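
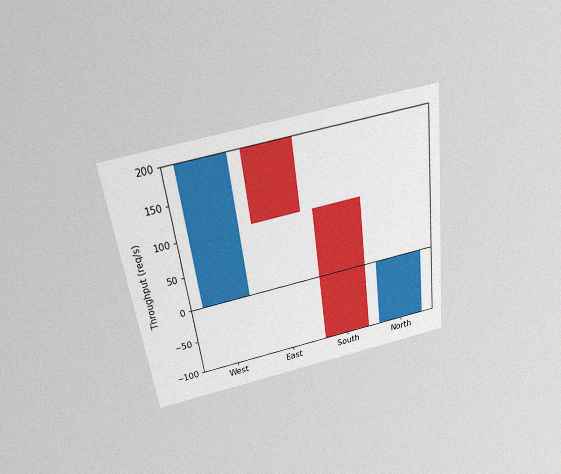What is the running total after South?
The chart is tilted about 8° counter-clockwise and viewed slightly from above, with some photo noise. After South the running total reaches -100req/s.

-100req/s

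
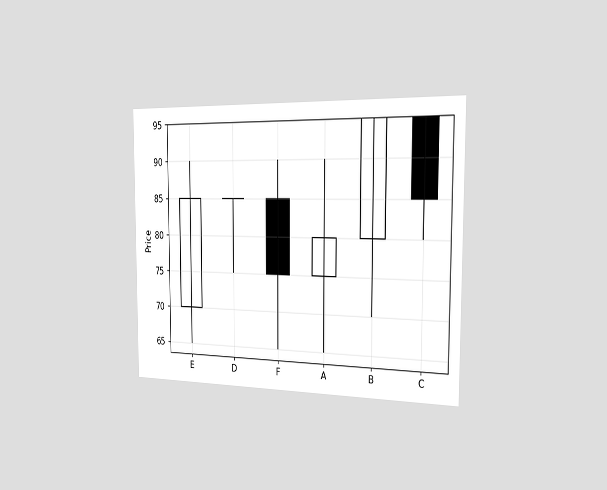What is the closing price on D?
85

The chart is viewed slightly from the right. The D candle closes at 85.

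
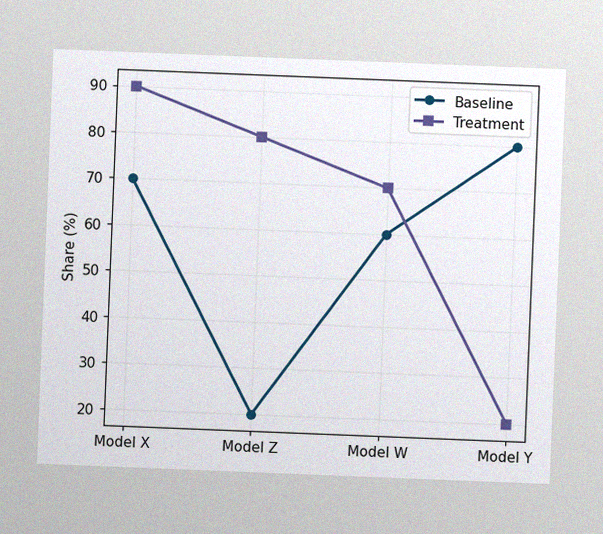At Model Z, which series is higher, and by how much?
Treatment, by 60%

The chart is tilted about 2° clockwise, with some photo noise. At Model Z, Treatment sits above the other line by 60%.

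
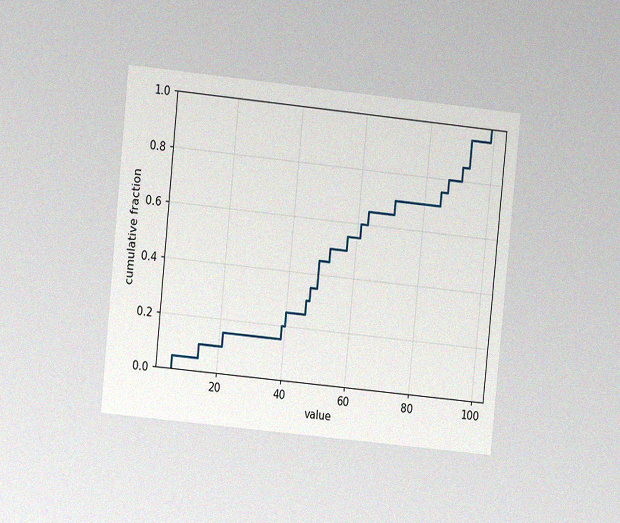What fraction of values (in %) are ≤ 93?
95%

The chart is tilted about 6° clockwise and viewed at a slight angle, with some photo noise. At x=93 the ECDF step is at 95%.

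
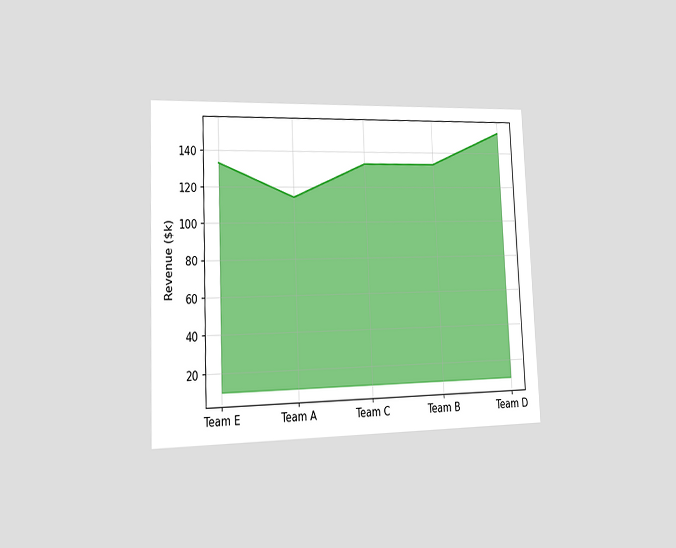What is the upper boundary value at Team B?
$133k

The chart is tilted about 2° counter-clockwise and viewed slightly from the left. At Team B the upper boundary is at $133k.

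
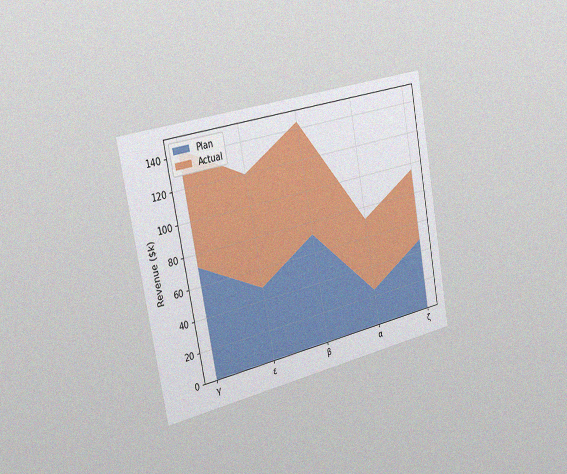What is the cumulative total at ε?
The chart is tilted about 11° counter-clockwise and viewed slightly from the left, with some photo noise. The stacked total at ε reaches $120k.

$120k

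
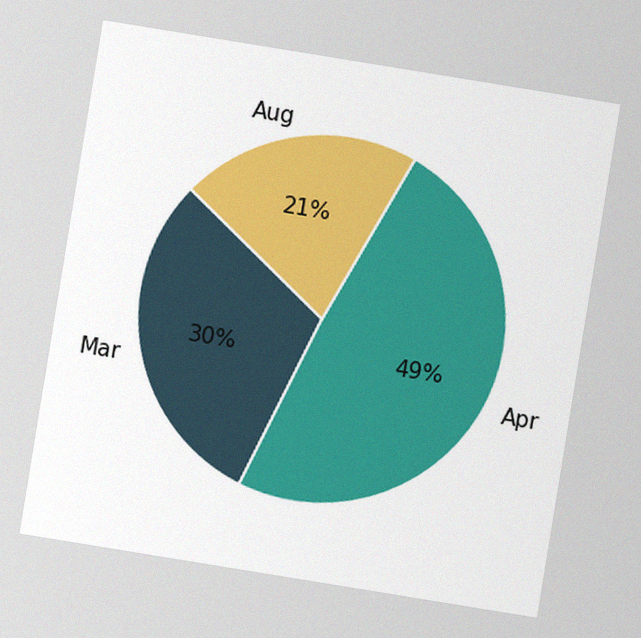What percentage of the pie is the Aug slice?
21%

The chart is tilted about 9° clockwise, with some photo noise. The Aug slice takes up 21% of the pie.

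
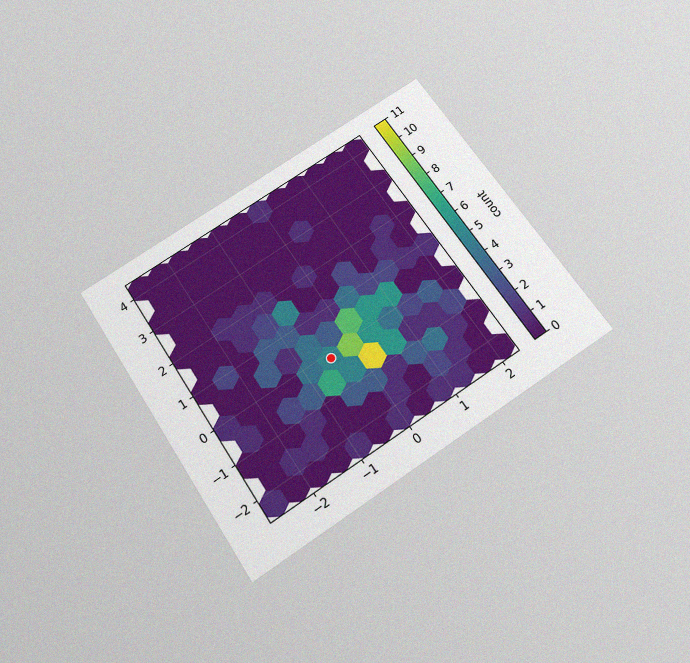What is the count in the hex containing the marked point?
5

The chart is tilted about 33° counter-clockwise and viewed slightly from below, with some photo noise. The marked hex reads 5 on the colorbar.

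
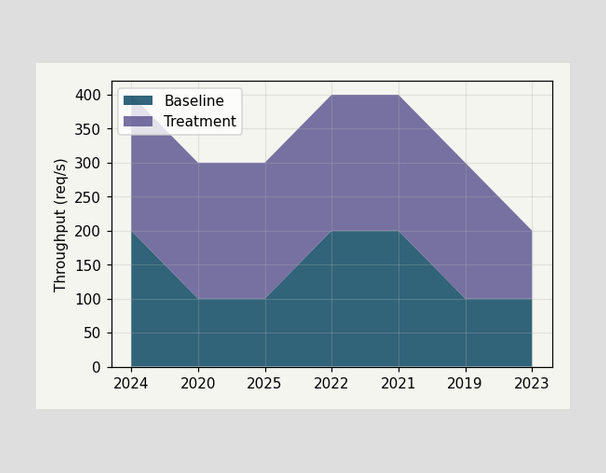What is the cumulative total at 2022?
400req/s

The stacked total at 2022 reaches 400req/s.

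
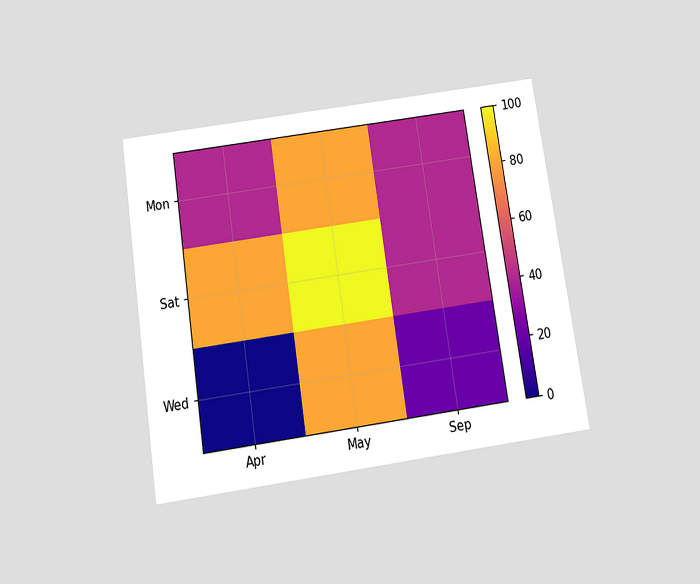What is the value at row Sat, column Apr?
The chart is tilted about 9° counter-clockwise and viewed slightly from below. Matching cell (Sat, Apr) against the colorbar gives 80.

80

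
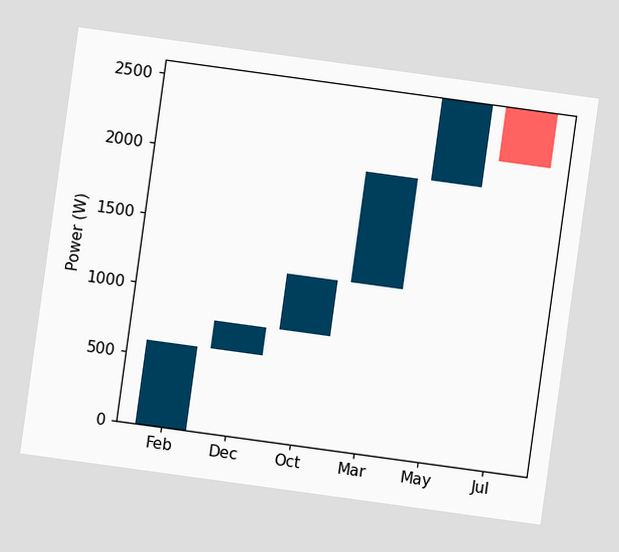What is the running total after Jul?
The chart is tilted about 8° clockwise. After Jul the running total reaches 2200W.

2200W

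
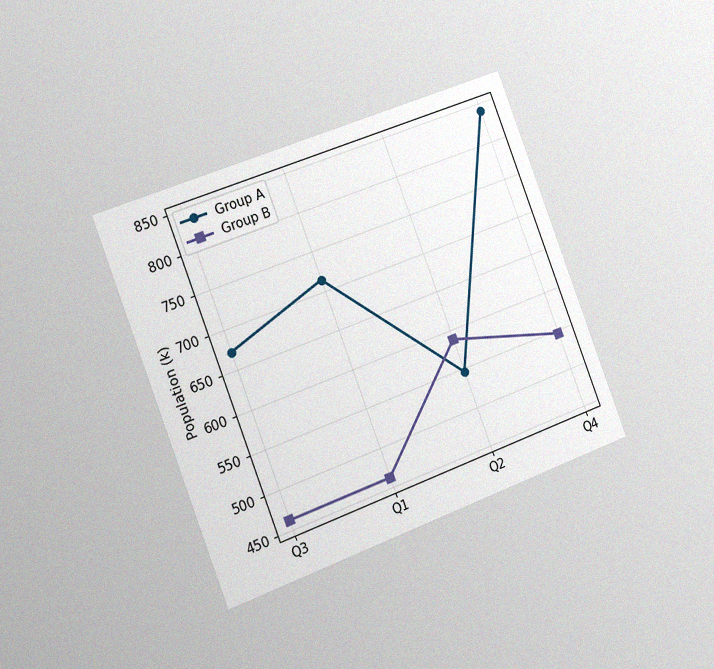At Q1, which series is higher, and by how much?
Group A, by 252k

The chart is tilted about 21° counter-clockwise and viewed slightly from the left, with some photo noise. At Q1, Group A sits above the other line by 252k.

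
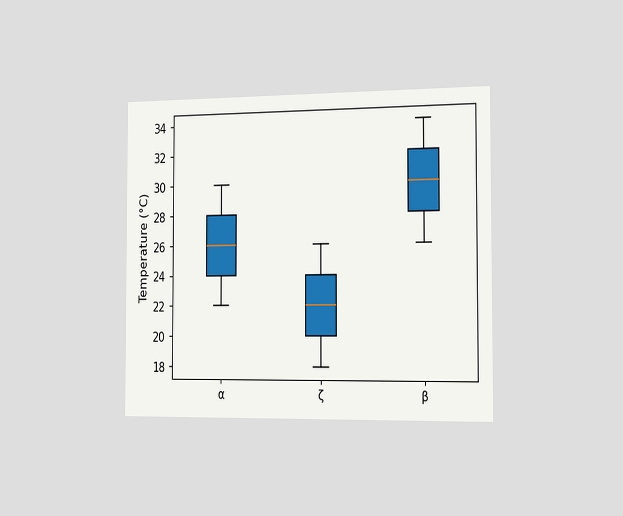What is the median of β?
30°C

The chart is viewed slightly from the right. The median line in the β box sits at 30°C.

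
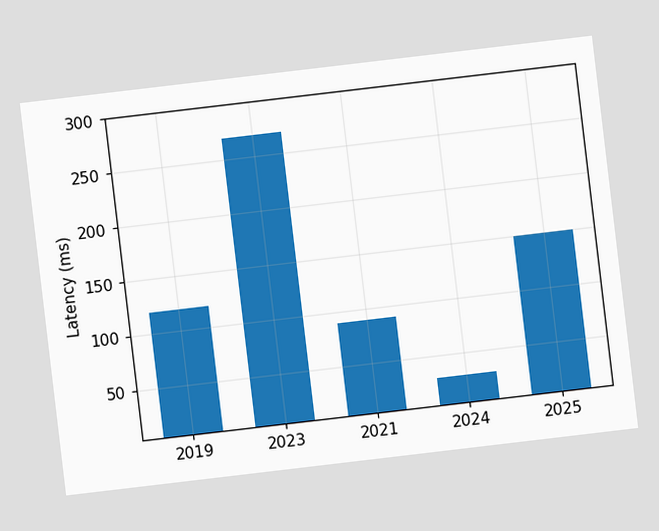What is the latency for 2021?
90ms

The chart is tilted about 7° counter-clockwise. Reading along the chart's y-axis, the 2021 bar reaches 90ms.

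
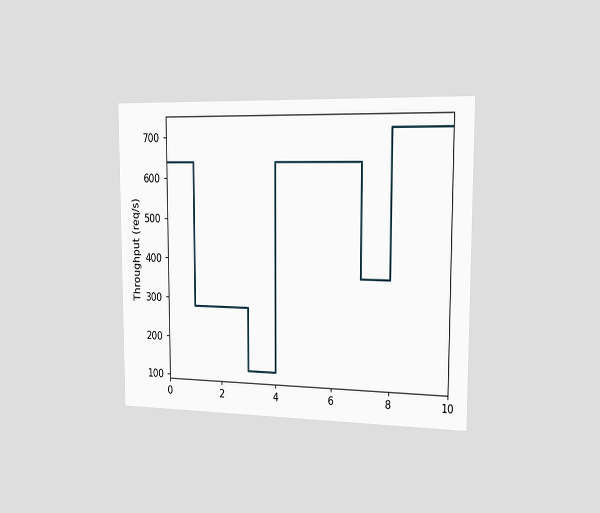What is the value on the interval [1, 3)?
The chart is viewed slightly from the right. On [1, 3) the step sits at 280req/s.

280req/s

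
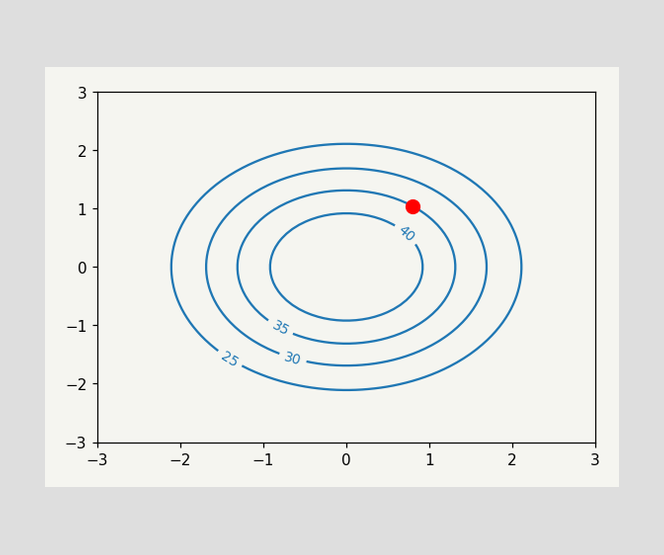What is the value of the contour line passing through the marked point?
The marked point sits on the contour labelled 35.

35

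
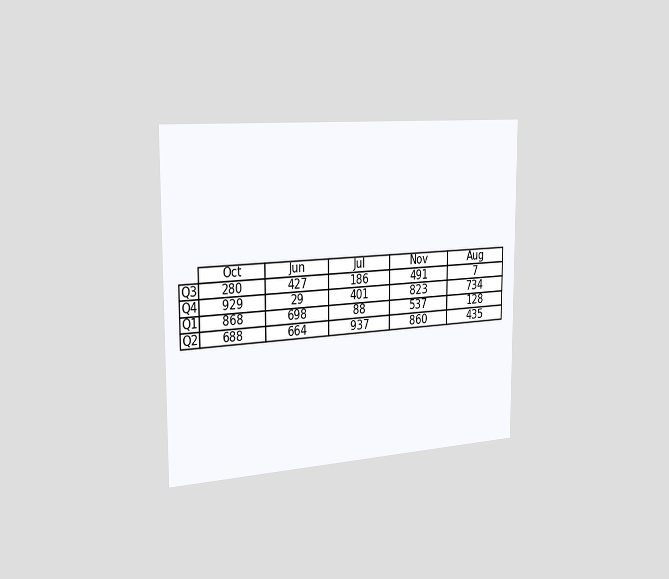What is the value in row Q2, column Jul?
937

The chart is viewed slightly from the left. The (Q2, Jul) cell reads 937.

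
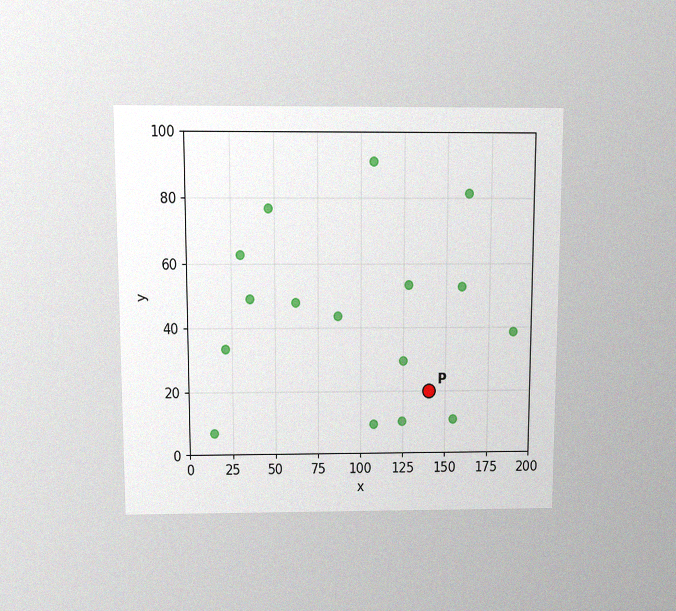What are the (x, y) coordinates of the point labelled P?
(140, 20)

The chart is viewed slightly from above, with some photo noise. Following the gridlines from P to each axis, P sits at (140, 20).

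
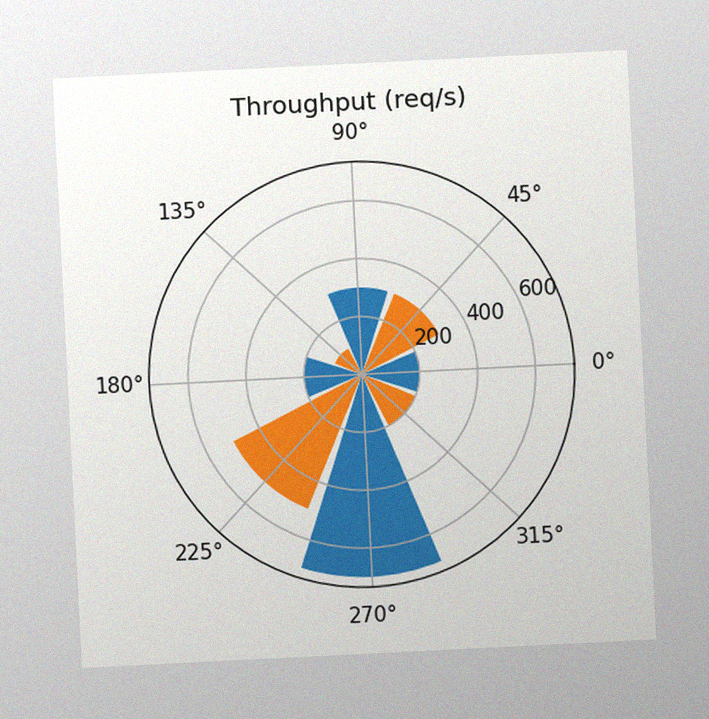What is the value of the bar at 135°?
The chart is tilted about 3° counter-clockwise, with some photo noise. The bar at 135° reaches 100req/s on the radial axis.

100req/s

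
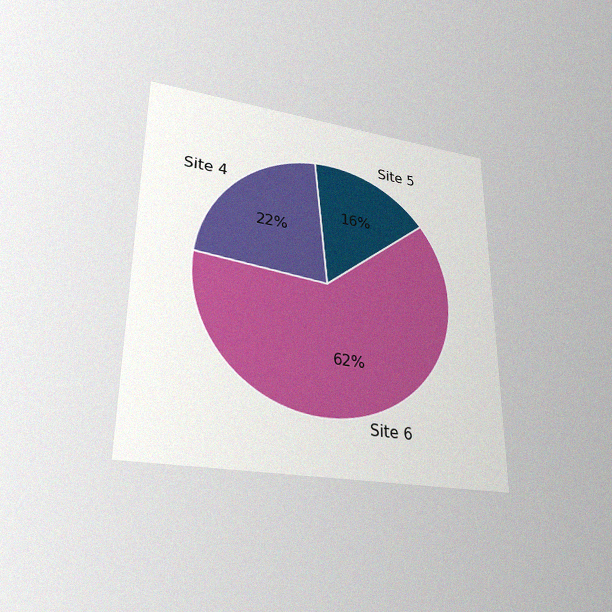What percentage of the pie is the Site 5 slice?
The chart is viewed slightly from below, with some photo noise. The Site 5 slice takes up 16% of the pie.

16%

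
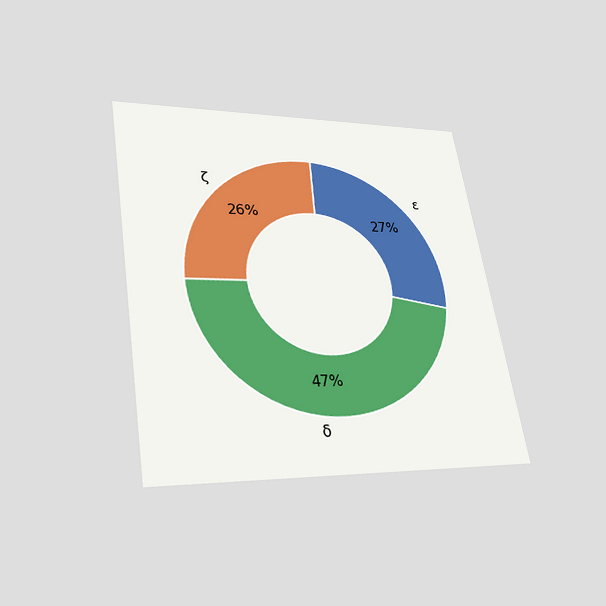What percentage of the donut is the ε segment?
27%

The chart is tilted about 9° counter-clockwise and viewed slightly from below. The ε segment takes up 27% of the ring.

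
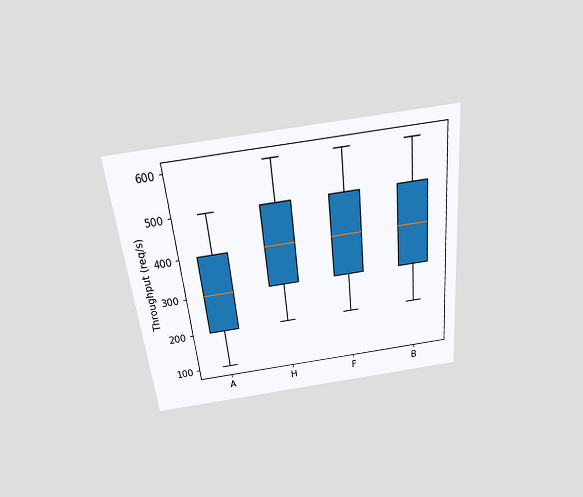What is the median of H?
400req/s

The chart is tilted about 6° counter-clockwise and viewed slightly from above. The median line in the H box sits at 400req/s.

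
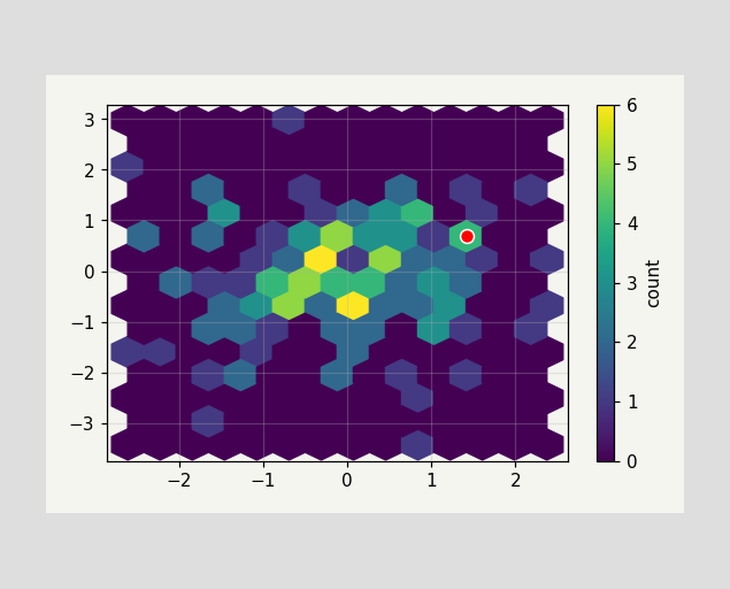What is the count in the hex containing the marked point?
4

The marked hex reads 4 on the colorbar.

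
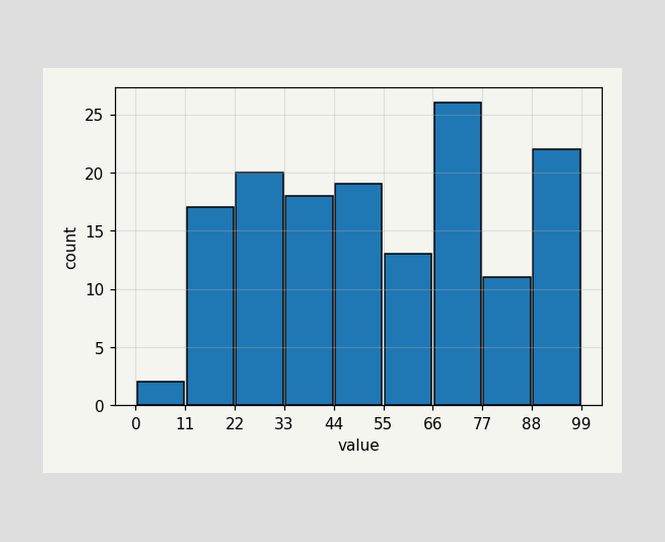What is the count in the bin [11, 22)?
The [11, 22) bin has height 17.

17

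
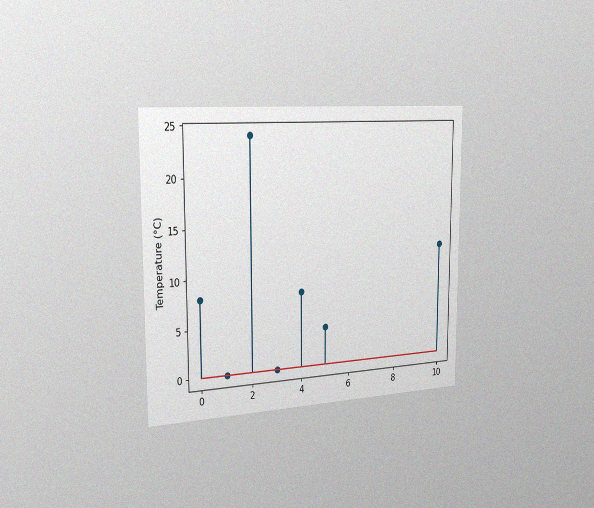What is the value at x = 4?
8°C

The chart is viewed slightly from the left, with some photo noise. The stem at x=4 reaches 8°C.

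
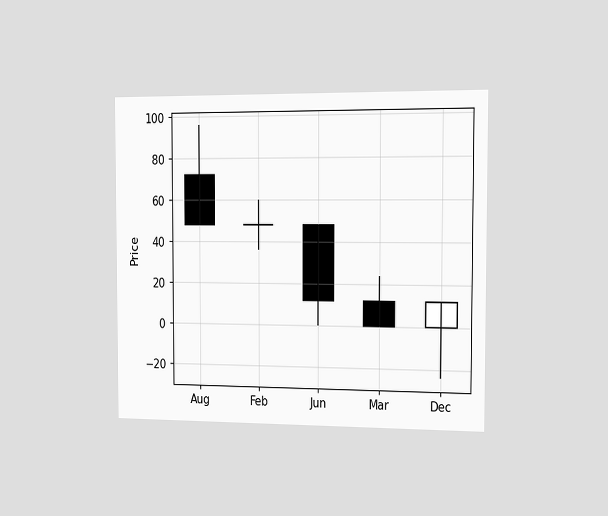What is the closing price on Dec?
12

The chart is viewed slightly from the right. The Dec candle closes at 12.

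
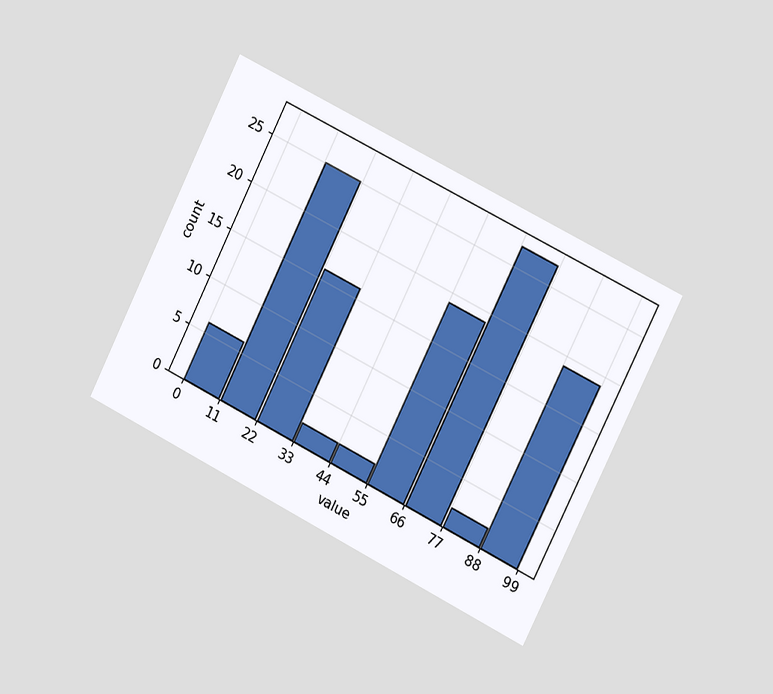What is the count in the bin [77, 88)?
The chart is tilted about 27° clockwise and viewed slightly from the right. The [77, 88) bin has height 2.

2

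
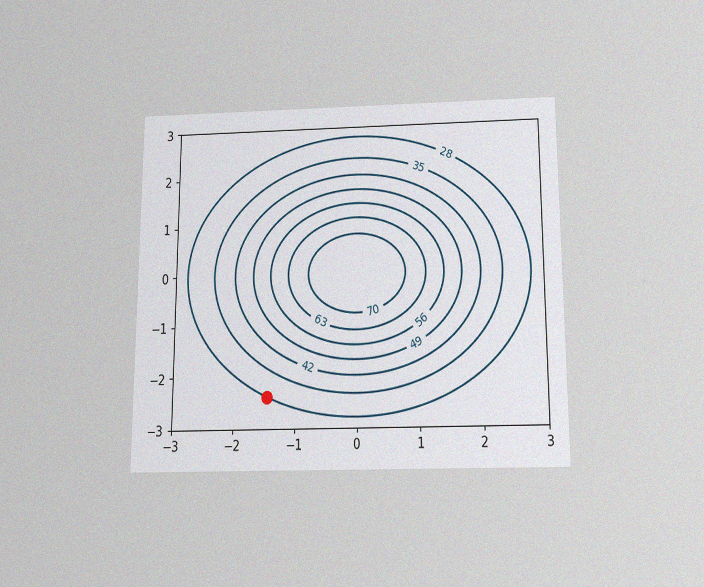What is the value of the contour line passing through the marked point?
28

The chart is viewed slightly from below, with some photo noise. The marked point sits on the contour labelled 28.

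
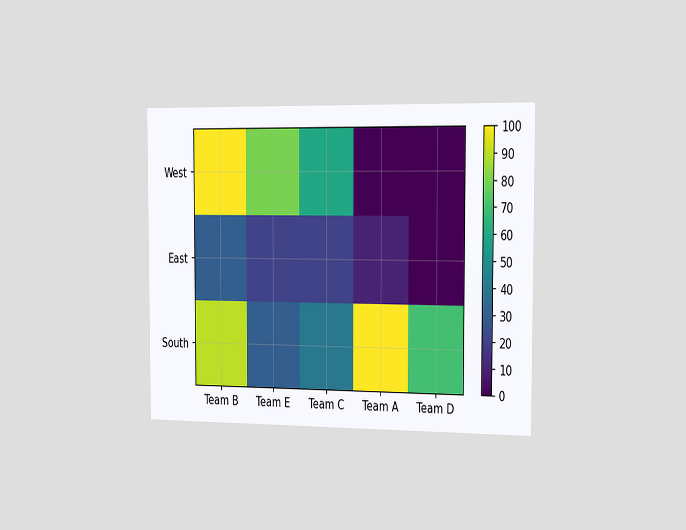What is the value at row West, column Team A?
0

The chart is viewed slightly from the right. Matching cell (West, Team A) against the colorbar gives 0.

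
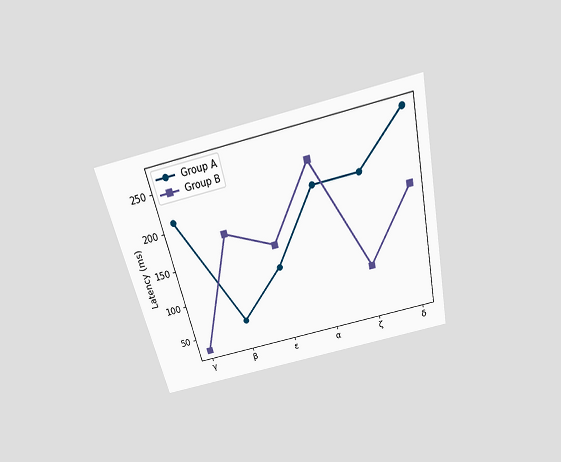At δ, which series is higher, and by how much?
Group A, by 90ms

The chart is tilted about 13° counter-clockwise and viewed slightly from above. At δ, Group A sits above the other line by 90ms.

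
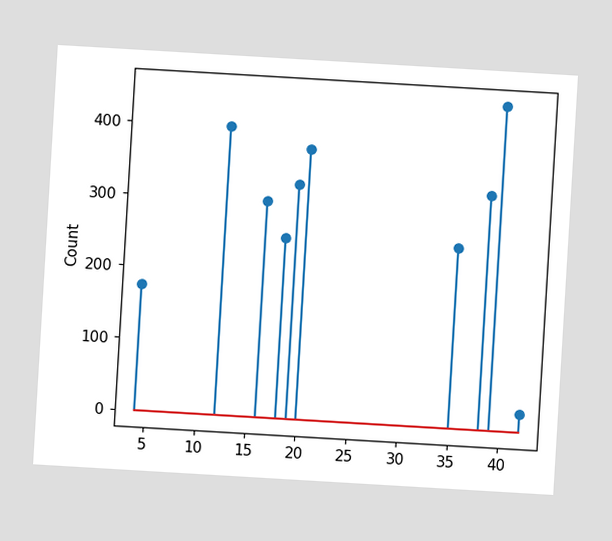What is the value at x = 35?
The chart is tilted about 3° clockwise. The stem at x=35 reaches 250.

250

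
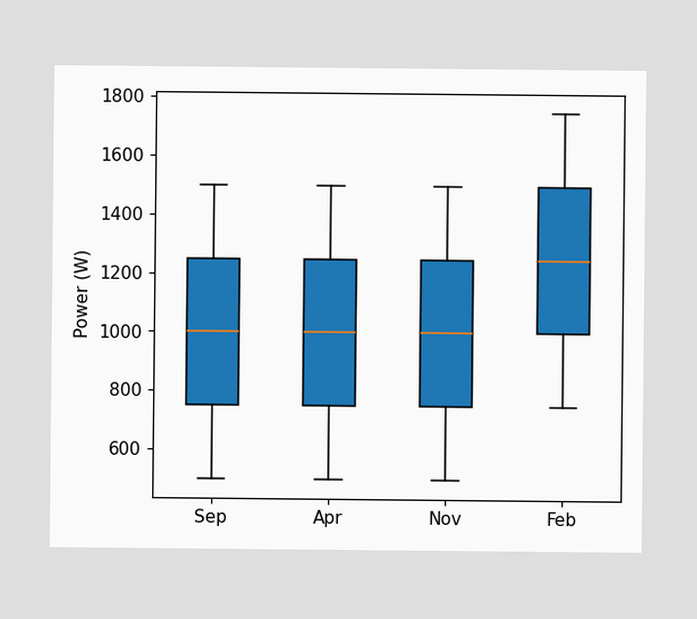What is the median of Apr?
The median line in the Apr box sits at 1000W.

1000W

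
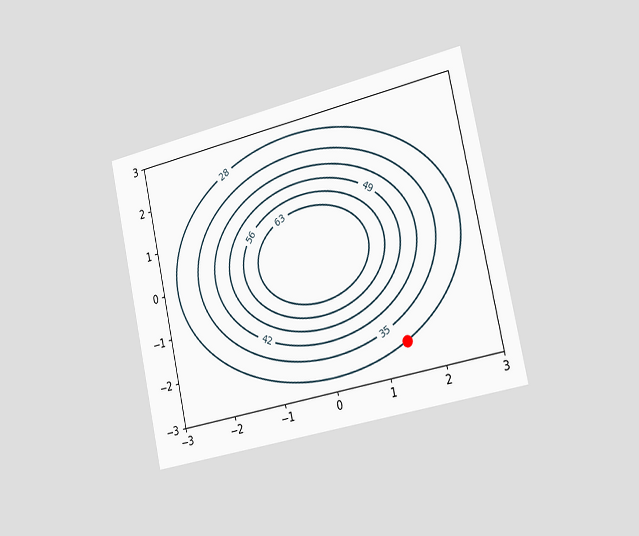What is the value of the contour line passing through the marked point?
The chart is tilted about 12° counter-clockwise and viewed slightly from the right. The marked point sits on the contour labelled 28.

28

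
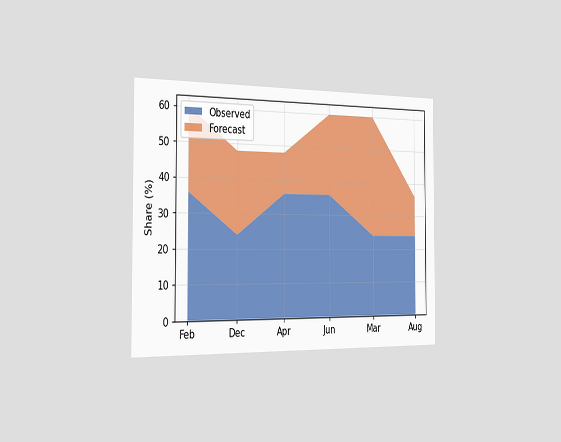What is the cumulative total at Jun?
The chart is viewed slightly from the left. The stacked total at Jun reaches 60%.

60%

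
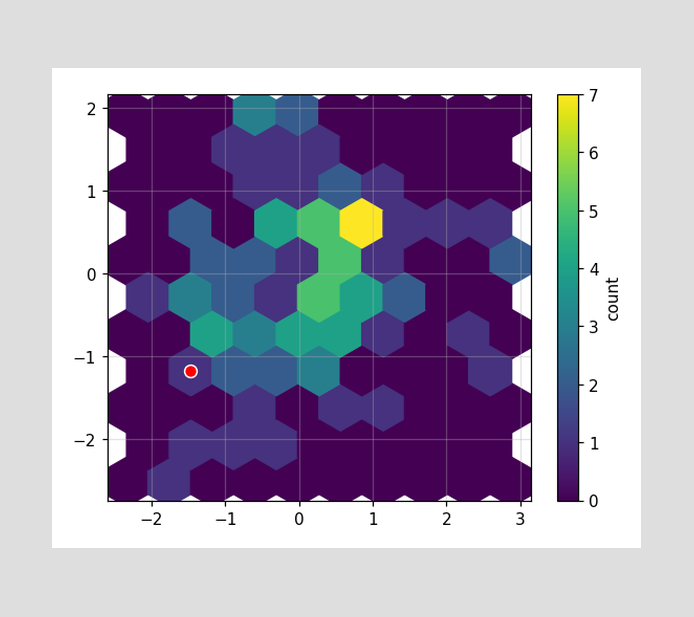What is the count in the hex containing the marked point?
The marked hex reads 1 on the colorbar.

1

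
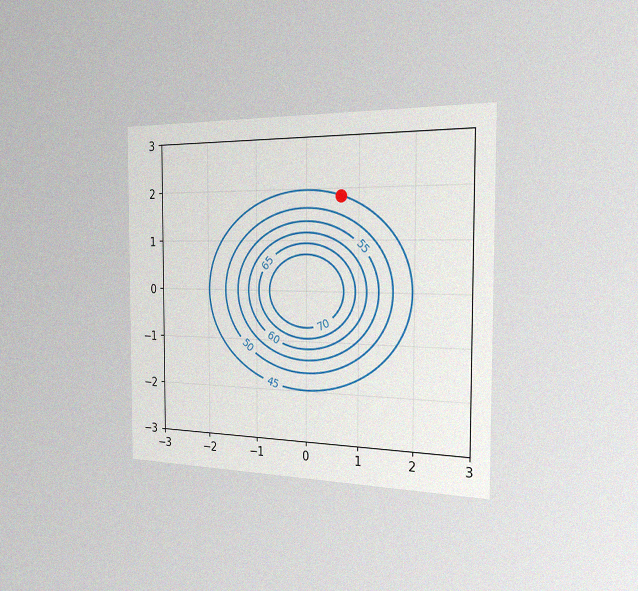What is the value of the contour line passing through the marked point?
The chart is viewed slightly from the right, with some photo noise. The marked point sits on the contour labelled 45.

45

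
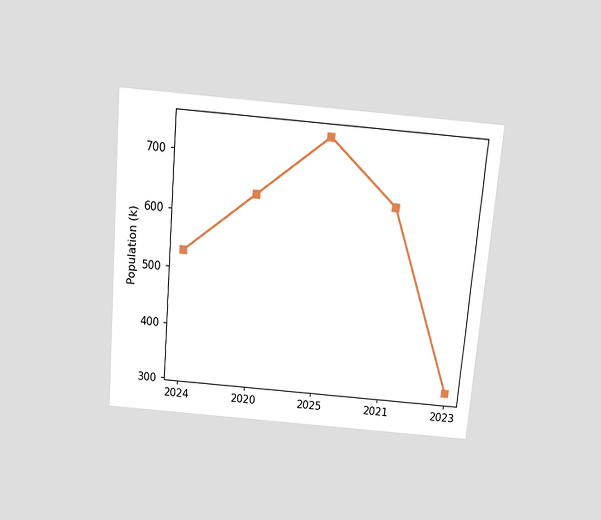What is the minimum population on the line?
The chart is tilted about 5° clockwise and viewed slightly from above. The lowest point is at 2023, and reading across to the y-axis gives 318k.

318k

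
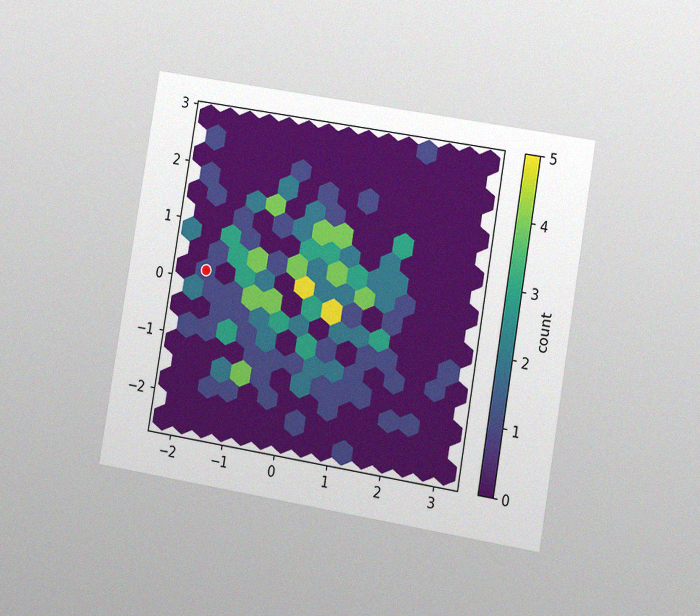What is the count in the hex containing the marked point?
1

The chart is tilted about 9° clockwise and viewed slightly from the right, with some photo noise. The marked hex reads 1 on the colorbar.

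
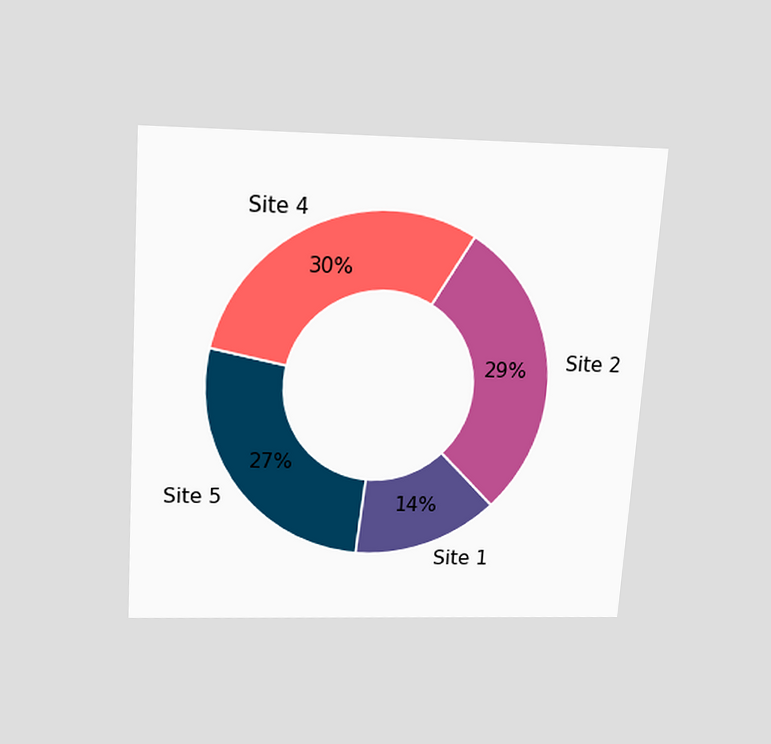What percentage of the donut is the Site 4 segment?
The chart is tilted about 4° clockwise and viewed slightly from above. The Site 4 segment takes up 30% of the ring.

30%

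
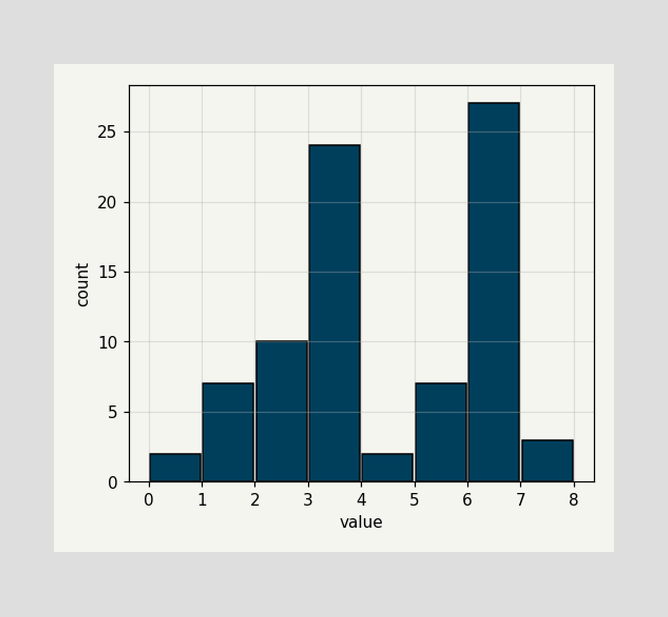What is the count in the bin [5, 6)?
7

The [5, 6) bin has height 7.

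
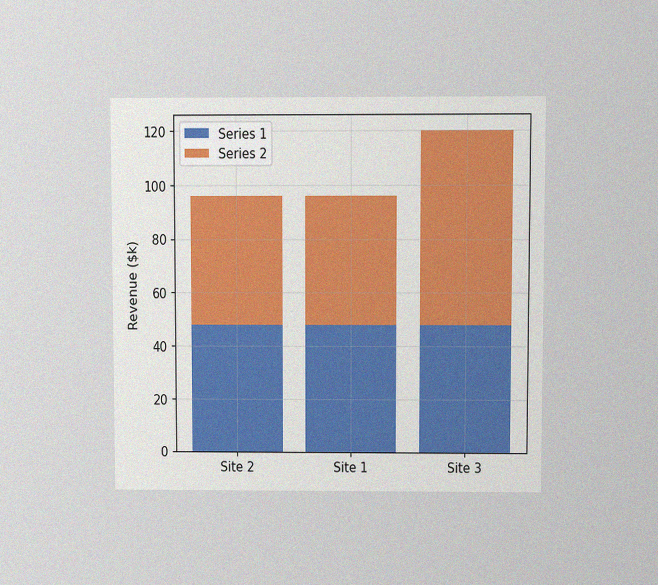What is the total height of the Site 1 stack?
$96k

The chart is viewed at a slight angle, with some photo noise. The Site 1 stack's top reaches $96k on the y-axis.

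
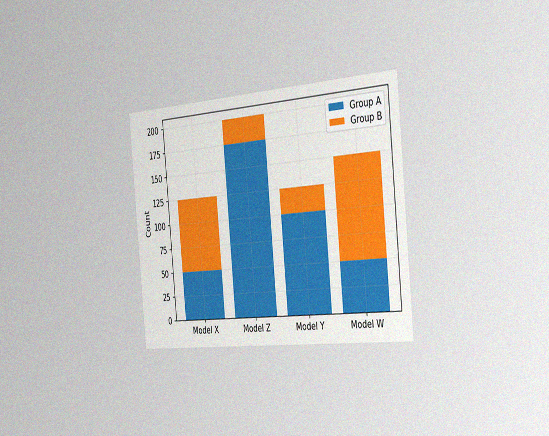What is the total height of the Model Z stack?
The chart is tilted about 5° counter-clockwise and viewed slightly from the right, with some photo noise. The Model Z stack's top reaches 200 on the y-axis.

200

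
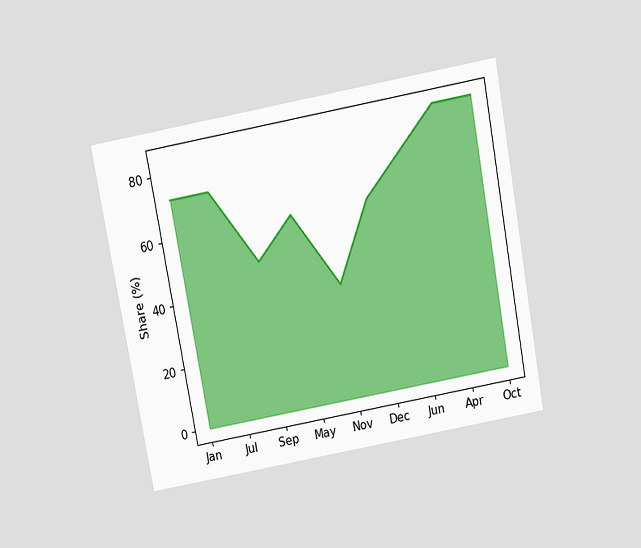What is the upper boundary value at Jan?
72%

The chart is tilted about 10° counter-clockwise and viewed slightly from above. At Jan the upper boundary is at 72%.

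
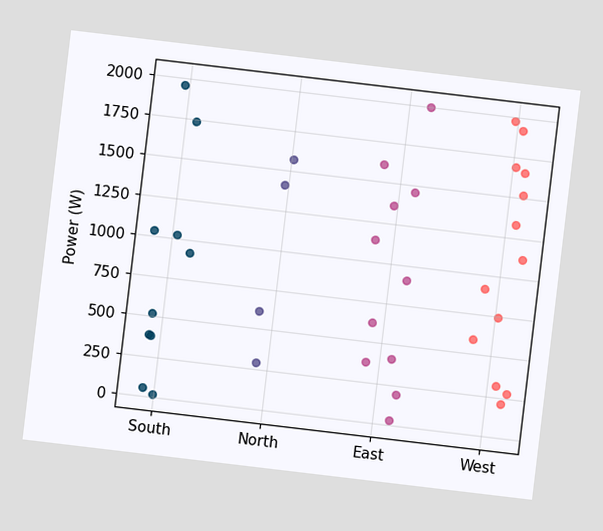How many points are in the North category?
4

The chart is tilted about 7° clockwise. Counting the markers in the North column gives 4.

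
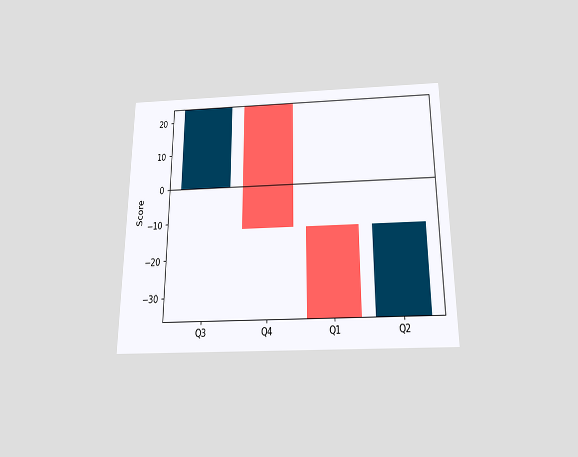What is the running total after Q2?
-12

The chart is viewed slightly from below. After Q2 the running total reaches -12.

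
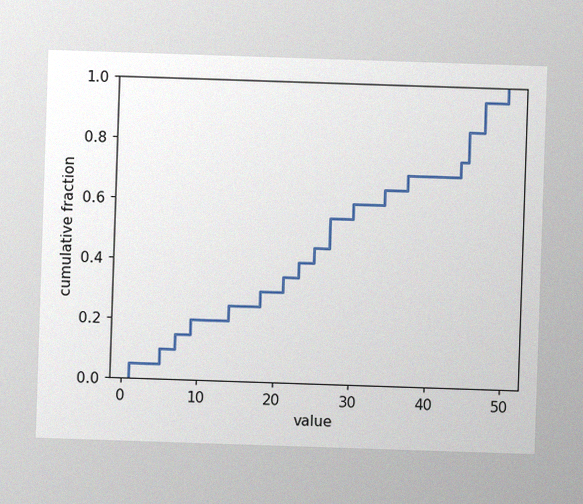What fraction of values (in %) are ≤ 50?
The image has some photo noise and uneven lighting. At x=50 the ECDF step is at 100%.

100%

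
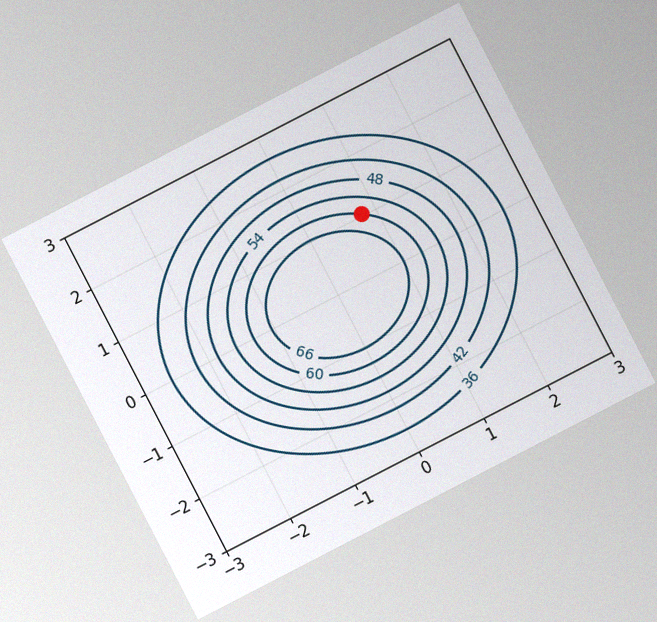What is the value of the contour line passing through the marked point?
60

The chart is tilted about 27° counter-clockwise, with some photo noise. The marked point sits on the contour labelled 60.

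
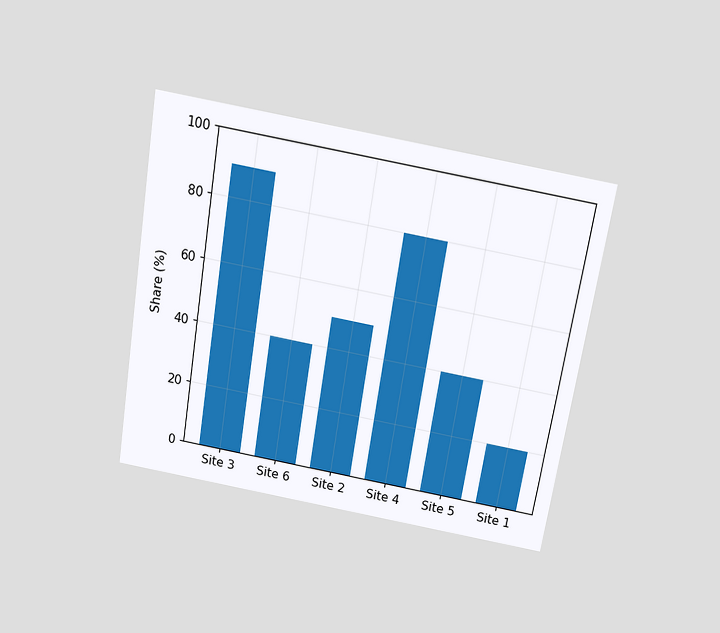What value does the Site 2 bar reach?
The chart is tilted about 9° clockwise and viewed slightly from above. Reading along the chart's y-axis, the Site 2 bar reaches 50%.

50%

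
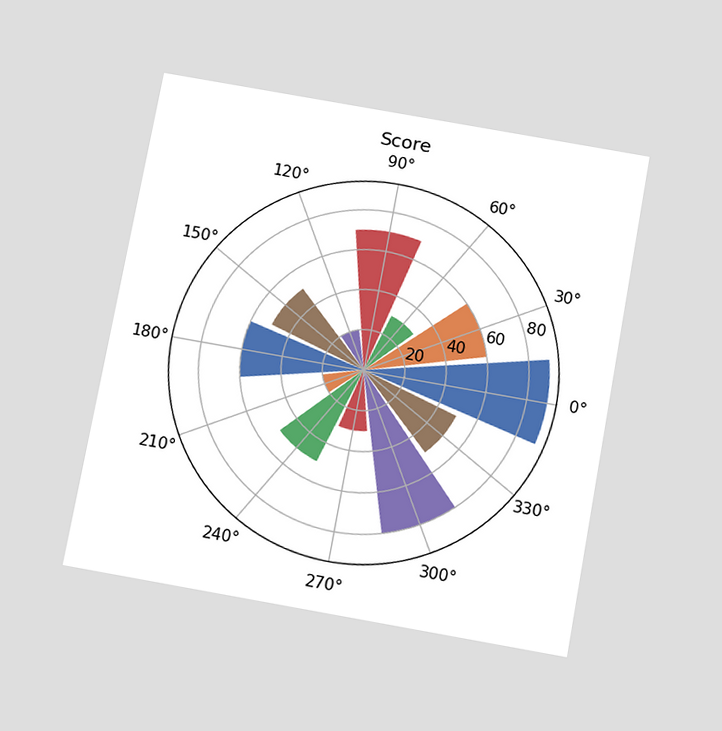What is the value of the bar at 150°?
The chart is tilted about 10° clockwise and viewed slightly from below. The bar at 150° reaches 50 on the radial axis.

50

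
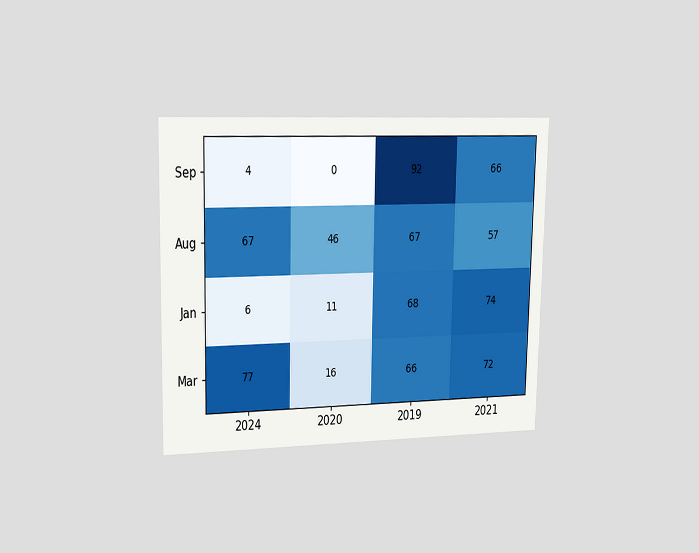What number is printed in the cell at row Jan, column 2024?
The chart is viewed slightly from the left. The (Jan, 2024) cell reads 6.

6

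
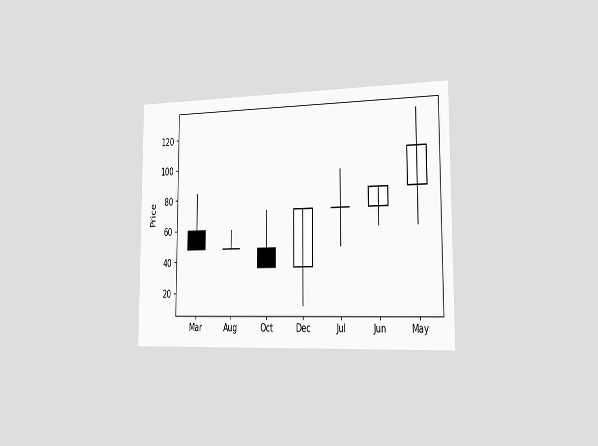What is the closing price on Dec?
The chart is viewed slightly from the right. The Dec candle closes at 72.

72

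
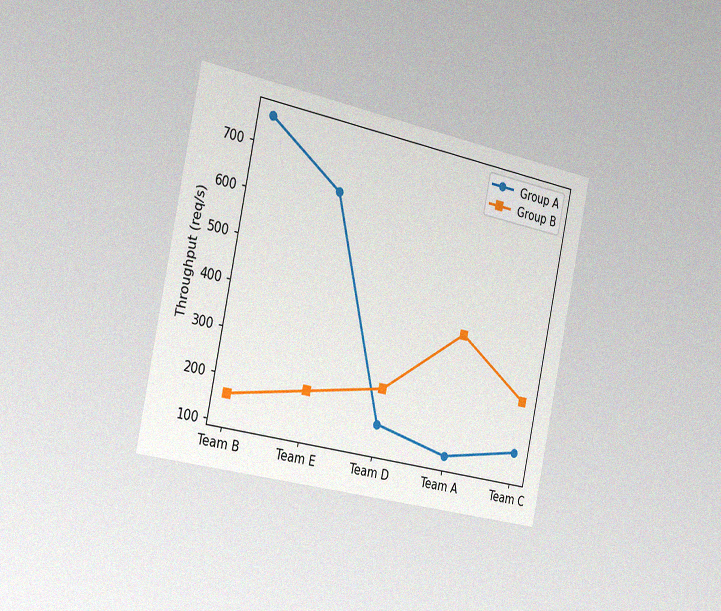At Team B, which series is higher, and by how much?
Group A, by 600req/s

The chart is tilted about 12° clockwise and viewed slightly from the left, with some photo noise. At Team B, Group A sits above the other line by 600req/s.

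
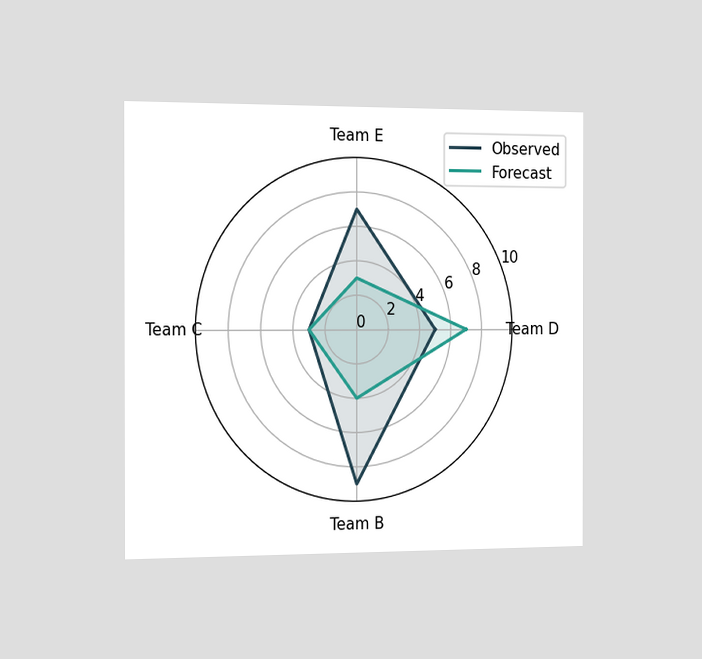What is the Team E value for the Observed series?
The chart is viewed slightly from the left. On the Team E axis, Observed reaches 7.

7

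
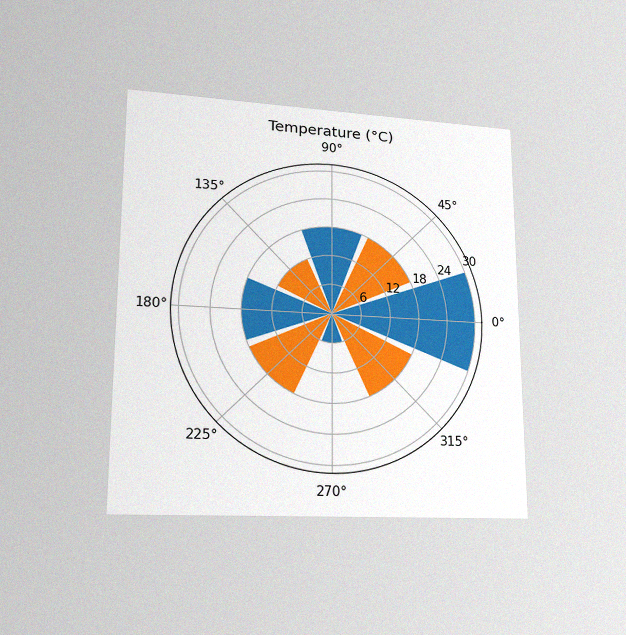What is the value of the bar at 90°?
18°C

The chart is viewed at a slight angle, with some photo noise. The bar at 90° reaches 18°C on the radial axis.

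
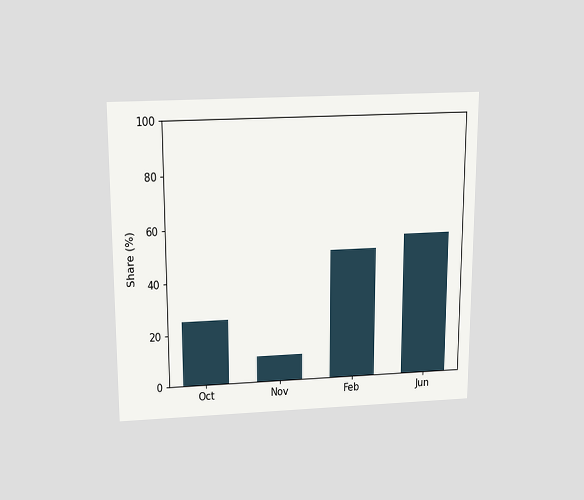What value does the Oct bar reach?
The chart is viewed slightly from above. Reading along the chart's y-axis, the Oct bar reaches 25%.

25%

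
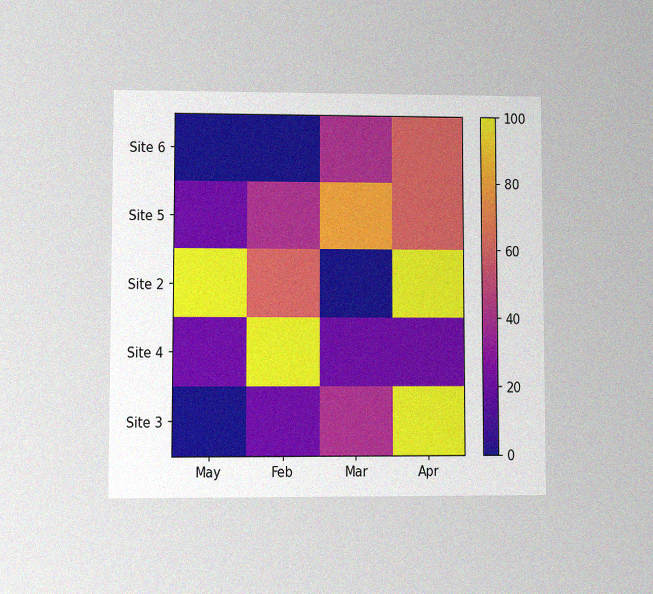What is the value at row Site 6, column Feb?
0

The chart is viewed at a slight angle, with some photo noise. Matching cell (Site 6, Feb) against the colorbar gives 0.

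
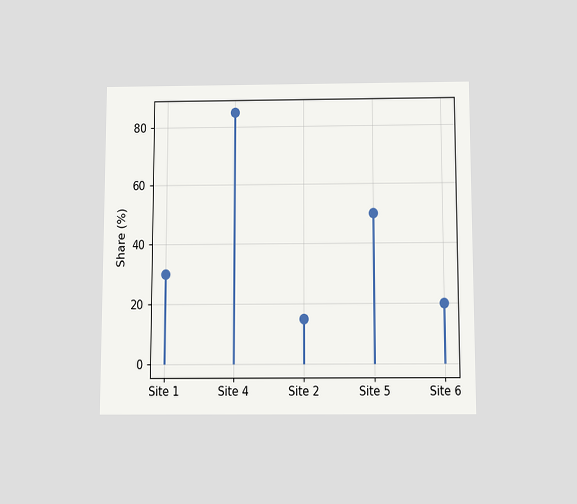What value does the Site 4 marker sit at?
85%

The chart is viewed slightly from below. The Site 4 marker sits at 85%.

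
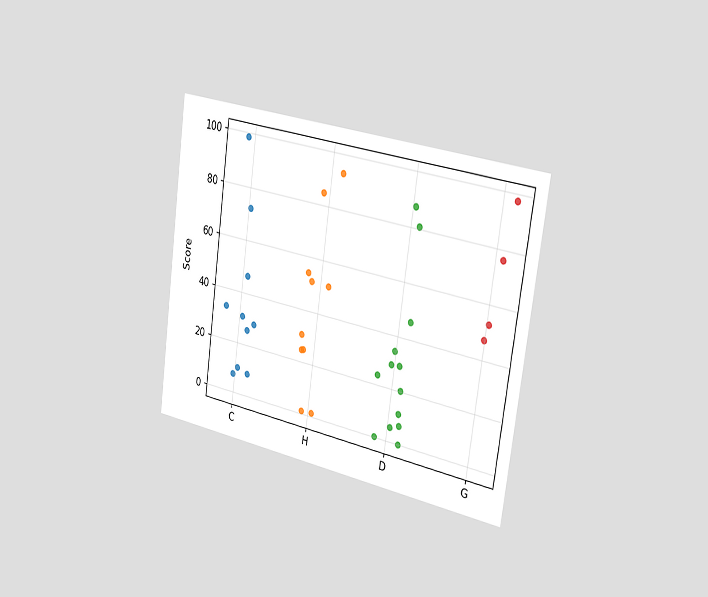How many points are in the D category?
The chart is tilted about 8° clockwise and viewed slightly from the right. Counting the markers in the D column gives 13.

13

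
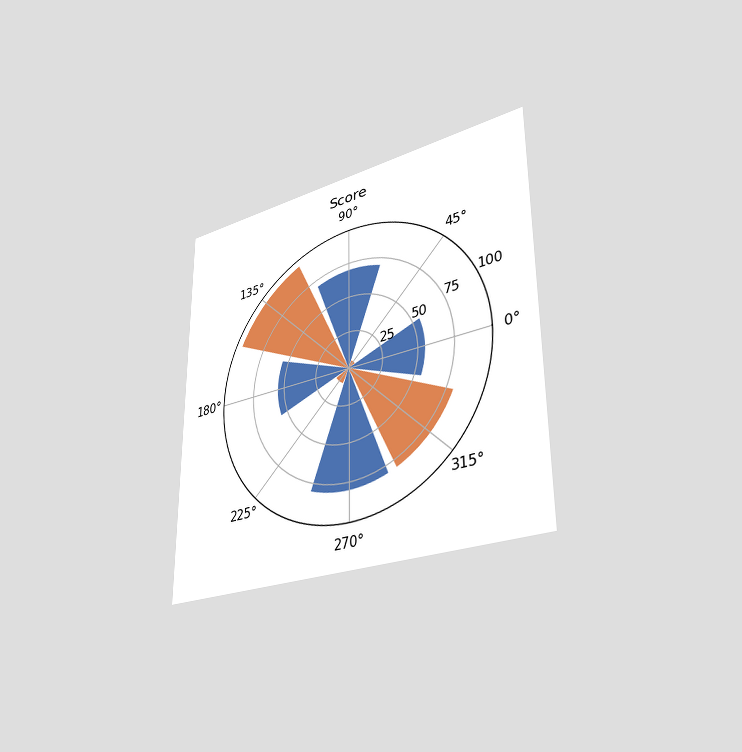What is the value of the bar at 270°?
80

The chart is viewed slightly from the right. The bar at 270° reaches 80 on the radial axis.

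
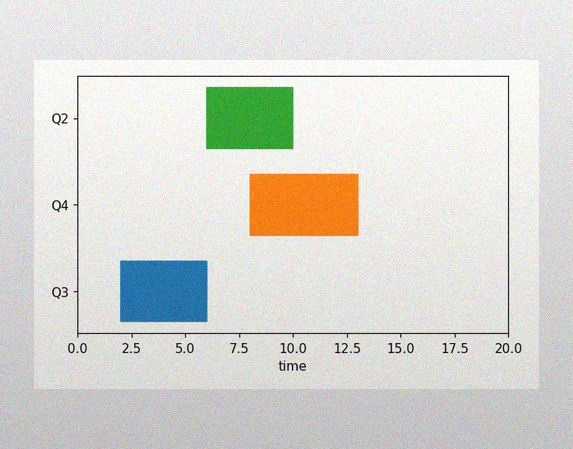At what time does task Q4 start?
The image has some photo noise and uneven lighting. The Q4 bar begins at t=8.

8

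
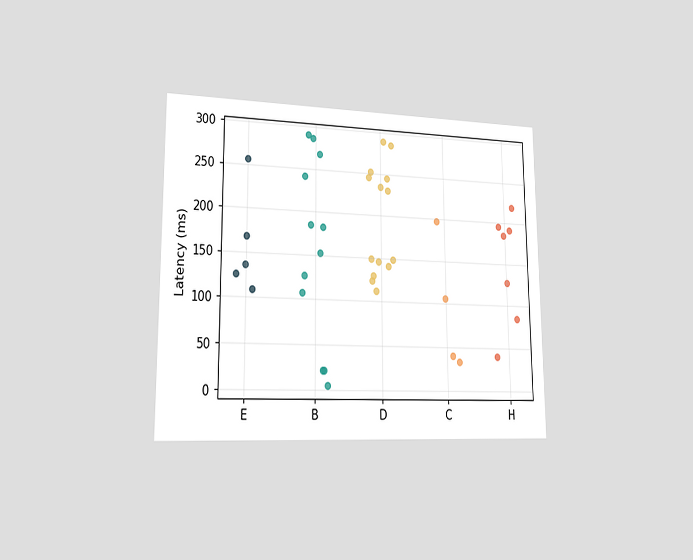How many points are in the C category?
The chart is viewed slightly from the left. Counting the markers in the C column gives 4.

4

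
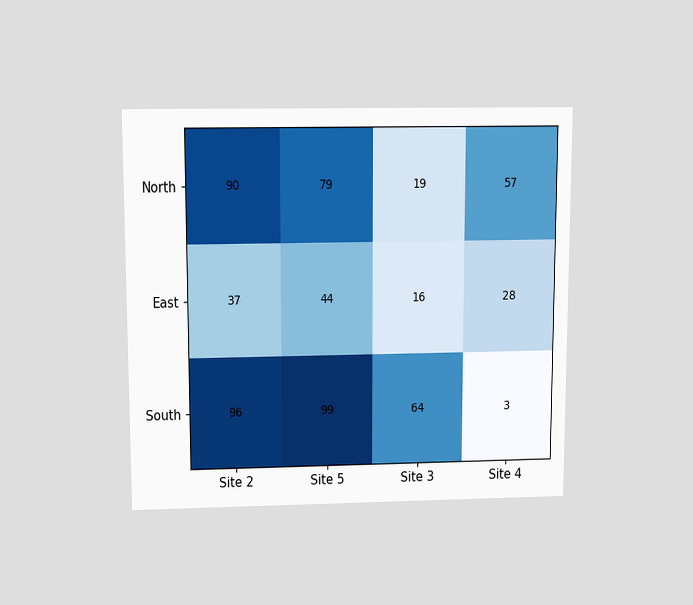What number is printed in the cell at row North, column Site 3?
The chart is viewed slightly from above. The (North, Site 3) cell reads 19.

19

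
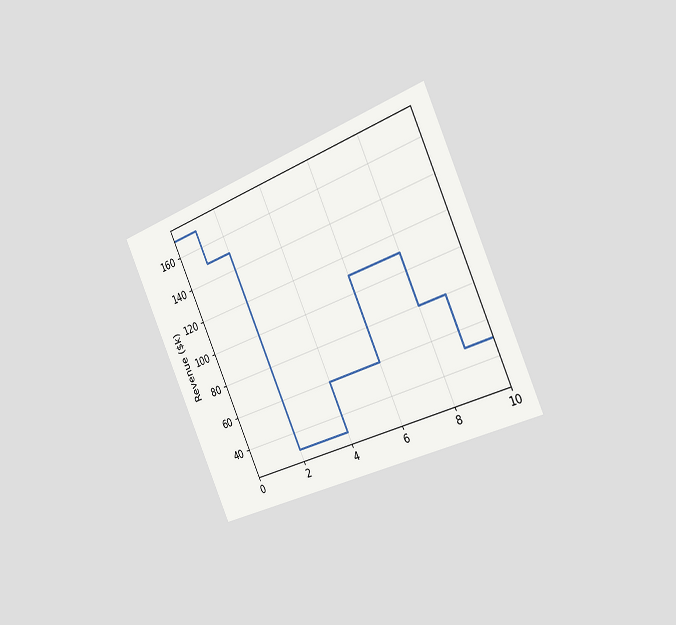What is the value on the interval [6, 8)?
The chart is tilted about 24° counter-clockwise and viewed slightly from the right. On [6, 8) the step sits at $110k.

$110k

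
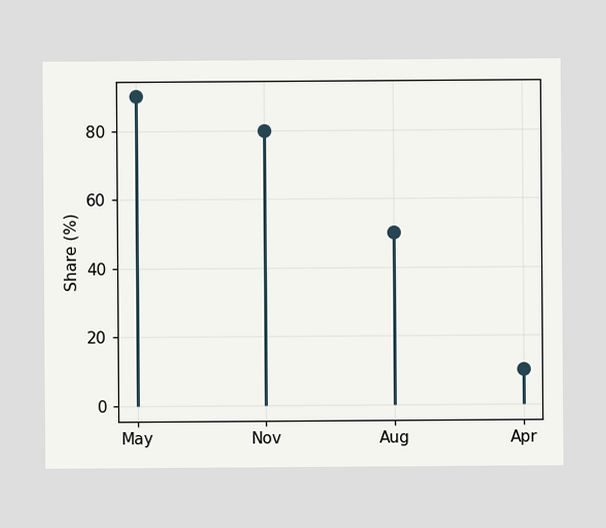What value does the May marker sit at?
90%

The May marker sits at 90%.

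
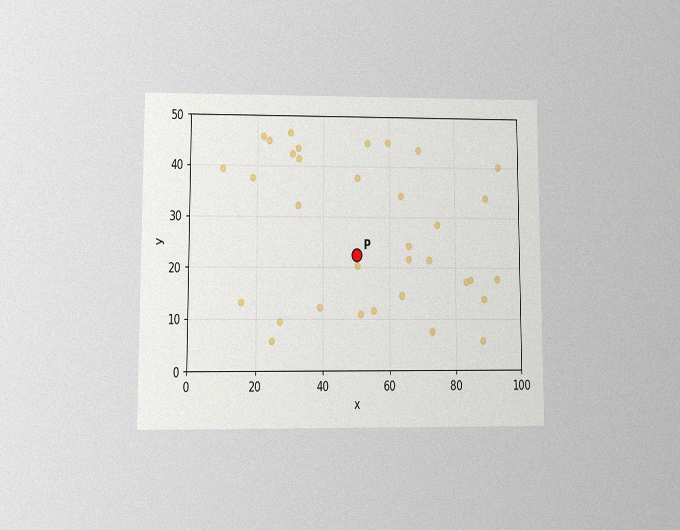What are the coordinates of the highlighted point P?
The chart is viewed at a slight angle, with some photo noise. Following the gridlines from P to each axis, P sits at (50, 22.5).

(50, 22.5)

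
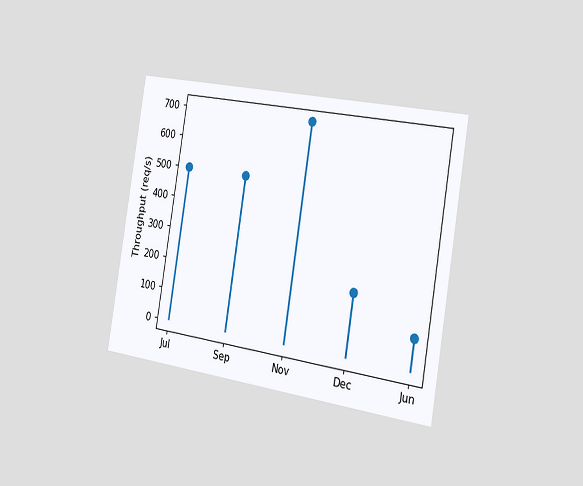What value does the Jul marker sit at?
500req/s

The chart is tilted about 9° clockwise and viewed slightly from the right. The Jul marker sits at 500req/s.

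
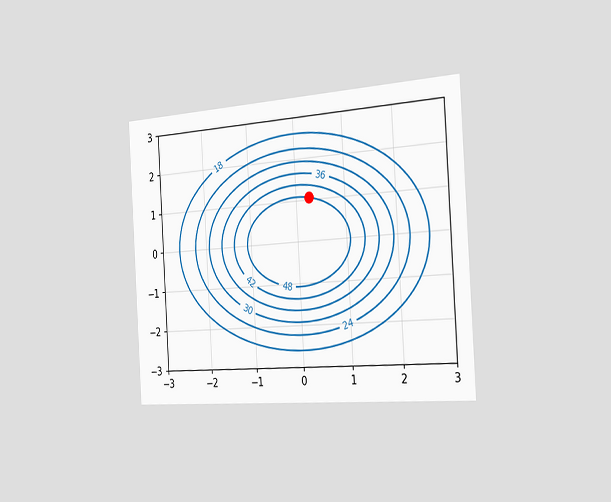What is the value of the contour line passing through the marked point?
The chart is tilted about 4° counter-clockwise and viewed slightly from the right. The marked point sits on the contour labelled 48.

48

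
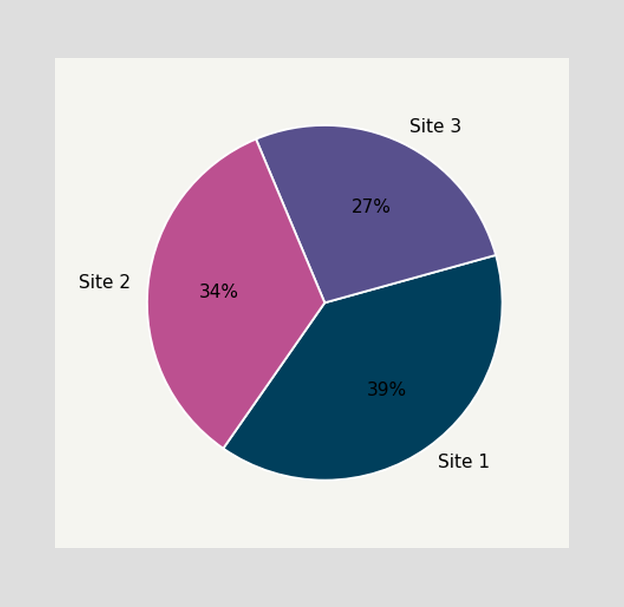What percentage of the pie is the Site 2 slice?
34%

The Site 2 slice takes up 34% of the pie.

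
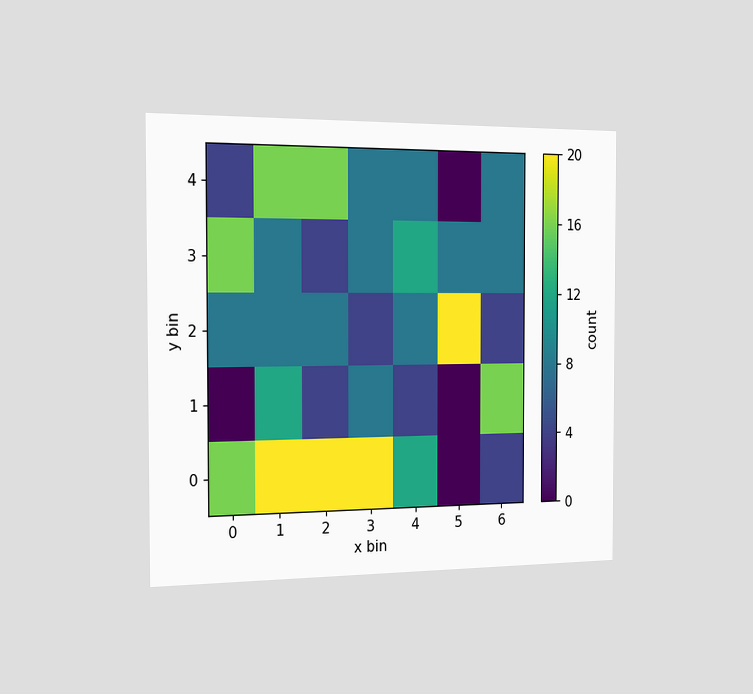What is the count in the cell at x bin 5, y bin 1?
0

The chart is viewed slightly from the left. Matching the cell (5, 1) against the colorbar gives 0.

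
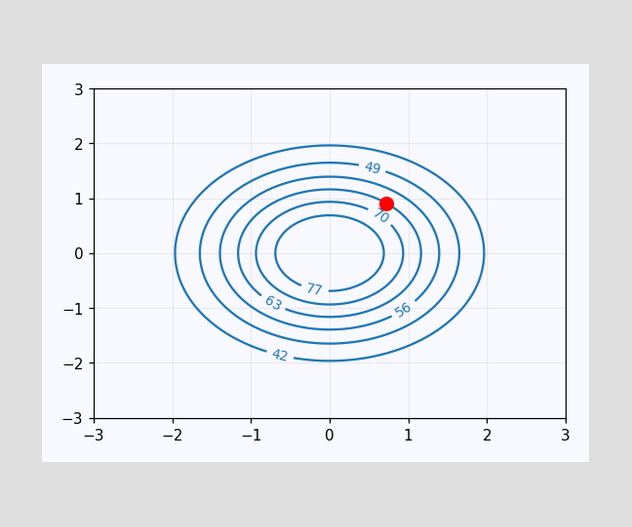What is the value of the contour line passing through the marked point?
The marked point sits on the contour labelled 63.

63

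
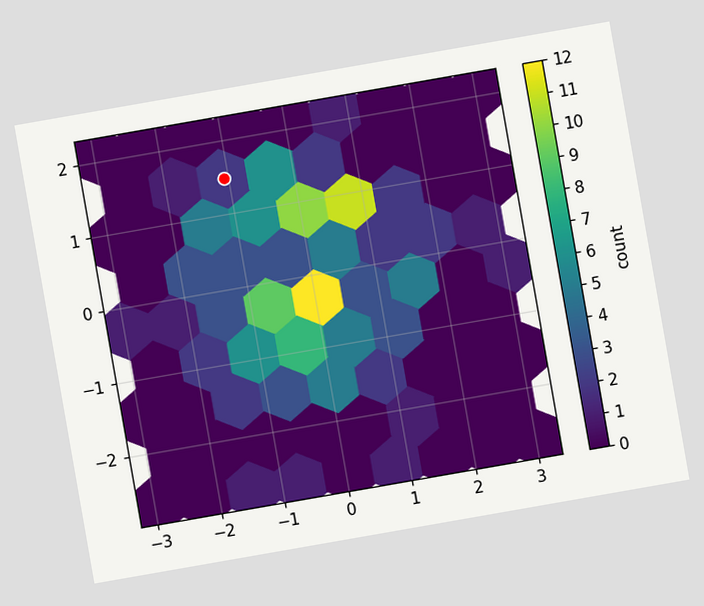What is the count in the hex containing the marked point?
2

The chart is tilted about 10° counter-clockwise. The marked hex reads 2 on the colorbar.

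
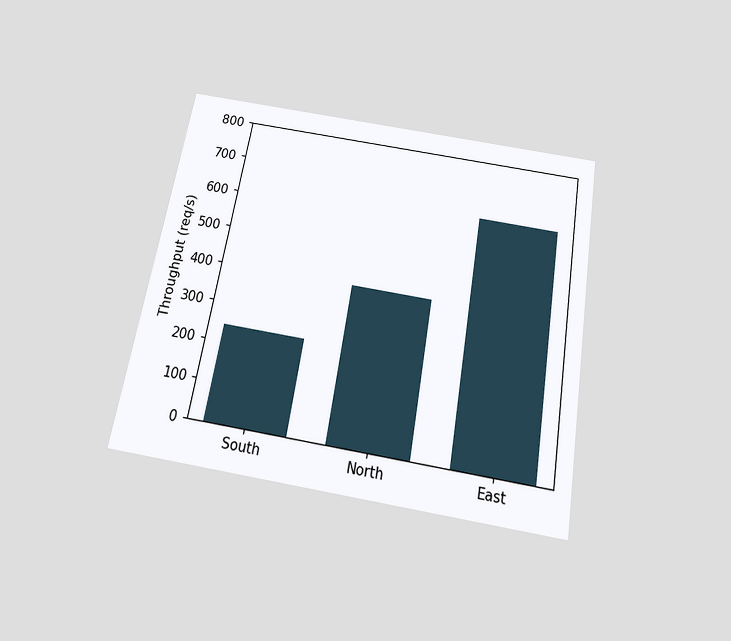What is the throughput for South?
240req/s

The chart is tilted about 10° clockwise and viewed slightly from below. Reading along the chart's y-axis, the South bar reaches 240req/s.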